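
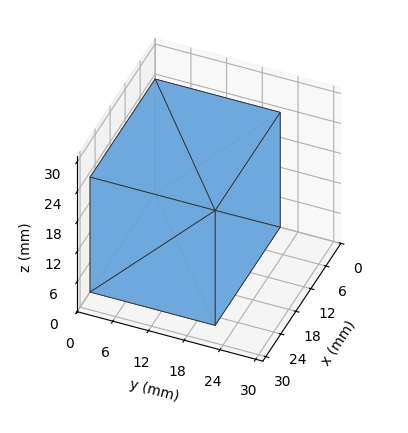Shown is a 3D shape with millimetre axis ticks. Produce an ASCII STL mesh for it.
Reading the render: the shape is a rectangular box, roughly 26 × 21 mm footprint and 23 mm tall (dimensions read to the nearest mm from the axis ticks). For the STL, each face is triangulated and given an outward normal.

solid part
  facet normal 0.0000 0.0000 -1.0000
    outer loop
      vertex 26.00 21.00 0.00
      vertex 26.00 0.00 0.00
      vertex 0.00 0.00 0.00
    endloop
  endfacet
  facet normal 0.0000 0.0000 -1.0000
    outer loop
      vertex 0.00 21.00 0.00
      vertex 26.00 21.00 0.00
      vertex 0.00 0.00 0.00
    endloop
  endfacet
  facet normal 0.0000 0.0000 1.0000
    outer loop
      vertex 0.00 0.00 23.00
      vertex 26.00 0.00 23.00
      vertex 26.00 21.00 23.00
    endloop
  endfacet
  facet normal 0.0000 0.0000 1.0000
    outer loop
      vertex 0.00 0.00 23.00
      vertex 26.00 21.00 23.00
      vertex 0.00 21.00 23.00
    endloop
  endfacet
  facet normal 0.0000 -1.0000 0.0000
    outer loop
      vertex 0.00 0.00 0.00
      vertex 26.00 0.00 0.00
      vertex 26.00 0.00 23.00
    endloop
  endfacet
  facet normal 0.0000 -1.0000 0.0000
    outer loop
      vertex 0.00 0.00 0.00
      vertex 26.00 0.00 23.00
      vertex 0.00 0.00 23.00
    endloop
  endfacet
  facet normal 0.0000 1.0000 0.0000
    outer loop
      vertex 26.00 21.00 23.00
      vertex 26.00 21.00 0.00
      vertex 0.00 21.00 0.00
    endloop
  endfacet
  facet normal 0.0000 1.0000 0.0000
    outer loop
      vertex 0.00 21.00 23.00
      vertex 26.00 21.00 23.00
      vertex 0.00 21.00 0.00
    endloop
  endfacet
  facet normal -1.0000 0.0000 0.0000
    outer loop
      vertex 0.00 21.00 23.00
      vertex 0.00 21.00 0.00
      vertex 0.00 0.00 0.00
    endloop
  endfacet
  facet normal -1.0000 0.0000 0.0000
    outer loop
      vertex 0.00 0.00 23.00
      vertex 0.00 21.00 23.00
      vertex 0.00 0.00 0.00
    endloop
  endfacet
  facet normal 1.0000 0.0000 0.0000
    outer loop
      vertex 26.00 0.00 0.00
      vertex 26.00 21.00 0.00
      vertex 26.00 21.00 23.00
    endloop
  endfacet
  facet normal 1.0000 0.0000 0.0000
    outer loop
      vertex 26.00 0.00 0.00
      vertex 26.00 21.00 23.00
      vertex 26.00 0.00 23.00
    endloop
  endfacet
endsolid part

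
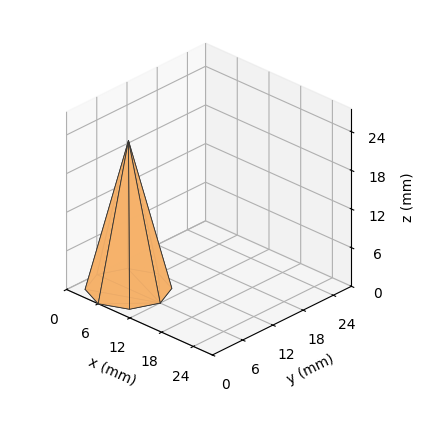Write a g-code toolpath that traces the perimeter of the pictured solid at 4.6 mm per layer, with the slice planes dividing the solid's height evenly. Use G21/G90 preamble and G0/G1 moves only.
Reading the render: the shape is a regular 8-sided pyramid, base circumscribed radius ≈ 6 mm, apex at z ≈ 23 mm (dimensions read to the nearest mm from the axis ticks). For the g-code, the solid's height is divided into equal slices at the stated Δz and each level perimeter traced with G1 moves after a G0 lift.

; perimeter-only toolpath
G21 ; units = mm
G90 ; absolute positioning
G28 ; home
; layer 1
G0 Z4.6
G0 X10.8 Y6.0
G1 X9.4 Y9.4
G1 X6.0 Y10.8
G1 X2.6 Y9.4
G1 X1.2 Y6.0
G1 X2.6 Y2.6
G1 X6.0 Y1.2
G1 X9.4 Y2.6
G1 X10.8 Y6.0
; layer 2
G0 Z9.2
G0 X9.6 Y6.0
G1 X8.5 Y8.5
G1 X6.0 Y9.6
G1 X3.5 Y8.5
G1 X2.4 Y6.0
G1 X3.5 Y3.5
G1 X6.0 Y2.4
G1 X8.5 Y3.5
G1 X9.6 Y6.0
; layer 3
G0 Z13.8
G0 X8.4 Y6.0
G1 X7.7 Y7.7
G1 X6.0 Y8.4
G1 X4.3 Y7.7
G1 X3.6 Y6.0
G1 X4.3 Y4.3
G1 X6.0 Y3.6
G1 X7.7 Y4.3
G1 X8.4 Y6.0
; layer 4
G0 Z18.4
G0 X7.2 Y6.0
G1 X6.8 Y6.8
G1 X6.0 Y7.2
G1 X5.2 Y6.8
G1 X4.8 Y6.0
G1 X5.2 Y5.2
G1 X6.0 Y4.8
G1 X6.8 Y5.2
G1 X7.2 Y6.0
M2 ; end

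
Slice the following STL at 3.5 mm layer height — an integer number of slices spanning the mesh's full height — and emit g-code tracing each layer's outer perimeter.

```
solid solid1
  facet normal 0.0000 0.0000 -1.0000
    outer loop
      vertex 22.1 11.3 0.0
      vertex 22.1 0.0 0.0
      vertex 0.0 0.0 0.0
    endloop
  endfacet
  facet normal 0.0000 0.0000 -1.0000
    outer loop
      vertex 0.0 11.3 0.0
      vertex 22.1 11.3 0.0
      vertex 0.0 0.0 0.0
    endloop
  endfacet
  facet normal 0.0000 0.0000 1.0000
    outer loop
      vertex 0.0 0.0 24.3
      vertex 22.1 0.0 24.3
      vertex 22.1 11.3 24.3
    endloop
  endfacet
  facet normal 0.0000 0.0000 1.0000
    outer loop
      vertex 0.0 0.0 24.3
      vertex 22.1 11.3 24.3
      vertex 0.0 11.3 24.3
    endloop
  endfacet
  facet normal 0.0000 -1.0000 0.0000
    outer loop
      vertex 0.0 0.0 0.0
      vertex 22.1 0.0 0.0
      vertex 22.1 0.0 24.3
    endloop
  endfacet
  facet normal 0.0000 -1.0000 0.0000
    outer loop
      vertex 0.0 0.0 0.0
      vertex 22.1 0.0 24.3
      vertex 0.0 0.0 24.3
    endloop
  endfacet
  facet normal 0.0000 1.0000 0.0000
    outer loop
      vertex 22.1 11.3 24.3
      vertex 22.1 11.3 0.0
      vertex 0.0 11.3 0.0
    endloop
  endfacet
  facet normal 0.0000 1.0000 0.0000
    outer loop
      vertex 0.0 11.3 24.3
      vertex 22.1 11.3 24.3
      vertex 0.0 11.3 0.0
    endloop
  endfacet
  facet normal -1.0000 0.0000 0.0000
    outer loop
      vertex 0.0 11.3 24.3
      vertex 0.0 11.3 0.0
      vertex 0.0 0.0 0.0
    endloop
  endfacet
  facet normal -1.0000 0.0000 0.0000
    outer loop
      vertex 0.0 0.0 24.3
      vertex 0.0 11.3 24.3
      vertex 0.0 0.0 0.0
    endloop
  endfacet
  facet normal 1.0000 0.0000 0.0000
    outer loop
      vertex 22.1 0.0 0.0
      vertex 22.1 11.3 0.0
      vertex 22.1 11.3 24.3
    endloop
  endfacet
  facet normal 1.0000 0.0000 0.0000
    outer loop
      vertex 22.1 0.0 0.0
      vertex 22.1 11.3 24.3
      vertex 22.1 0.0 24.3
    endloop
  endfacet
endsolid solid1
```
; perimeter-only toolpath
G21 ; units = mm
G90 ; absolute positioning
G28 ; home
; layer 1
G0 Z3.5
G0 X0.0 Y0.0
G1 X22.1 Y0.0
G1 X22.1 Y11.3
G1 X0.0 Y11.3
G1 X0.0 Y0.0
; layer 2
G0 Z6.9
G0 X0.0 Y0.0
G1 X22.1 Y0.0
G1 X22.1 Y11.3
G1 X0.0 Y11.3
G1 X0.0 Y0.0
; layer 3
G0 Z10.4
G0 X0.0 Y0.0
G1 X22.1 Y0.0
G1 X22.1 Y11.3
G1 X0.0 Y11.3
G1 X0.0 Y0.0
; layer 4
G0 Z13.9
G0 X0.0 Y0.0
G1 X22.1 Y0.0
G1 X22.1 Y11.3
G1 X0.0 Y11.3
G1 X0.0 Y0.0
; layer 5
G0 Z17.4
G0 X0.0 Y0.0
G1 X22.1 Y0.0
G1 X22.1 Y11.3
G1 X0.0 Y11.3
G1 X0.0 Y0.0
; layer 6
G0 Z20.8
G0 X0.0 Y0.0
G1 X22.1 Y0.0
G1 X22.1 Y11.3
G1 X0.0 Y11.3
G1 X0.0 Y0.0
; layer 7
G0 Z24.3
G0 X0.0 Y0.0
G1 X22.1 Y0.0
G1 X22.1 Y11.3
G1 X0.0 Y11.3
G1 X0.0 Y0.0
M2 ; end

The solid is a rectangular box, roughly 22.1 × 11.3 mm footprint and 24.3 mm tall. Slicing at Δz = 3.5 mm — 7 equal slices spanning the solid's height, so layer i sits at z = i·h/7 — gives 7 non-empty perimeters. Each is a 4-segment closed polygon; G0 lifts to the layer z and rapids to the start vertex, then G1 traces the edges.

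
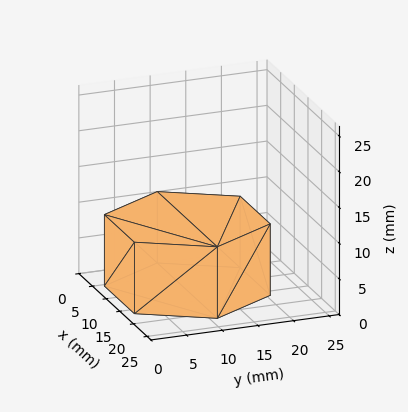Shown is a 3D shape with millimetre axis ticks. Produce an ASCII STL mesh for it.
Reading the render: the shape is a regular 6-sided prism (a cylinder approximated with 6 flat sides), circumscribed radius ≈ 11 mm, height ≈ 10 mm (dimensions read to the nearest mm from the axis ticks). For the STL, each face is triangulated and given an outward normal.

solid part
  facet normal 0.0000 0.0000 -1.0000
    outer loop
      vertex 5.500 20.526 0.000
      vertex 16.500 20.526 0.000
      vertex 22.000 11.000 0.000
    endloop
  endfacet
  facet normal 0.0000 0.0000 -1.0000
    outer loop
      vertex 0.000 11.000 0.000
      vertex 5.500 20.526 0.000
      vertex 22.000 11.000 0.000
    endloop
  endfacet
  facet normal 0.0000 0.0000 -1.0000
    outer loop
      vertex 5.500 1.474 0.000
      vertex 0.000 11.000 0.000
      vertex 22.000 11.000 0.000
    endloop
  endfacet
  facet normal 0.0000 0.0000 -1.0000
    outer loop
      vertex 16.500 1.474 0.000
      vertex 5.500 1.474 0.000
      vertex 22.000 11.000 0.000
    endloop
  endfacet
  facet normal 0.0000 0.0000 1.0000
    outer loop
      vertex 22.000 11.000 10.000
      vertex 16.500 20.526 10.000
      vertex 5.500 20.526 10.000
    endloop
  endfacet
  facet normal 0.0000 0.0000 1.0000
    outer loop
      vertex 22.000 11.000 10.000
      vertex 5.500 20.526 10.000
      vertex 0.000 11.000 10.000
    endloop
  endfacet
  facet normal 0.0000 0.0000 1.0000
    outer loop
      vertex 22.000 11.000 10.000
      vertex 0.000 11.000 10.000
      vertex 5.500 1.474 10.000
    endloop
  endfacet
  facet normal 0.0000 0.0000 1.0000
    outer loop
      vertex 22.000 11.000 10.000
      vertex 5.500 1.474 10.000
      vertex 16.500 1.474 10.000
    endloop
  endfacet
  facet normal 0.8660 0.5000 0.0000
    outer loop
      vertex 22.000 11.000 0.000
      vertex 16.500 20.526 0.000
      vertex 16.500 20.526 10.000
    endloop
  endfacet
  facet normal 0.8660 0.5000 0.0000
    outer loop
      vertex 22.000 11.000 0.000
      vertex 16.500 20.526 10.000
      vertex 22.000 11.000 10.000
    endloop
  endfacet
  facet normal 0.0000 1.0000 0.0000
    outer loop
      vertex 16.500 20.526 0.000
      vertex 5.500 20.526 0.000
      vertex 5.500 20.526 10.000
    endloop
  endfacet
  facet normal 0.0000 1.0000 0.0000
    outer loop
      vertex 16.500 20.526 0.000
      vertex 5.500 20.526 10.000
      vertex 16.500 20.526 10.000
    endloop
  endfacet
  facet normal -0.8660 0.5000 0.0000
    outer loop
      vertex 5.500 20.526 0.000
      vertex 0.000 11.000 0.000
      vertex 0.000 11.000 10.000
    endloop
  endfacet
  facet normal -0.8660 0.5000 0.0000
    outer loop
      vertex 5.500 20.526 0.000
      vertex 0.000 11.000 10.000
      vertex 5.500 20.526 10.000
    endloop
  endfacet
  facet normal -0.8660 -0.5000 0.0000
    outer loop
      vertex 0.000 11.000 0.000
      vertex 5.500 1.474 0.000
      vertex 5.500 1.474 10.000
    endloop
  endfacet
  facet normal -0.8660 -0.5000 0.0000
    outer loop
      vertex 0.000 11.000 0.000
      vertex 5.500 1.474 10.000
      vertex 0.000 11.000 10.000
    endloop
  endfacet
  facet normal 0.0000 -1.0000 0.0000
    outer loop
      vertex 5.500 1.474 0.000
      vertex 16.500 1.474 0.000
      vertex 16.500 1.474 10.000
    endloop
  endfacet
  facet normal 0.0000 -1.0000 0.0000
    outer loop
      vertex 5.500 1.474 0.000
      vertex 16.500 1.474 10.000
      vertex 5.500 1.474 10.000
    endloop
  endfacet
  facet normal 0.8660 -0.5000 0.0000
    outer loop
      vertex 16.500 1.474 0.000
      vertex 22.000 11.000 0.000
      vertex 22.000 11.000 10.000
    endloop
  endfacet
  facet normal 0.8660 -0.5000 0.0000
    outer loop
      vertex 16.500 1.474 0.000
      vertex 22.000 11.000 10.000
      vertex 16.500 1.474 10.000
    endloop
  endfacet
endsolid part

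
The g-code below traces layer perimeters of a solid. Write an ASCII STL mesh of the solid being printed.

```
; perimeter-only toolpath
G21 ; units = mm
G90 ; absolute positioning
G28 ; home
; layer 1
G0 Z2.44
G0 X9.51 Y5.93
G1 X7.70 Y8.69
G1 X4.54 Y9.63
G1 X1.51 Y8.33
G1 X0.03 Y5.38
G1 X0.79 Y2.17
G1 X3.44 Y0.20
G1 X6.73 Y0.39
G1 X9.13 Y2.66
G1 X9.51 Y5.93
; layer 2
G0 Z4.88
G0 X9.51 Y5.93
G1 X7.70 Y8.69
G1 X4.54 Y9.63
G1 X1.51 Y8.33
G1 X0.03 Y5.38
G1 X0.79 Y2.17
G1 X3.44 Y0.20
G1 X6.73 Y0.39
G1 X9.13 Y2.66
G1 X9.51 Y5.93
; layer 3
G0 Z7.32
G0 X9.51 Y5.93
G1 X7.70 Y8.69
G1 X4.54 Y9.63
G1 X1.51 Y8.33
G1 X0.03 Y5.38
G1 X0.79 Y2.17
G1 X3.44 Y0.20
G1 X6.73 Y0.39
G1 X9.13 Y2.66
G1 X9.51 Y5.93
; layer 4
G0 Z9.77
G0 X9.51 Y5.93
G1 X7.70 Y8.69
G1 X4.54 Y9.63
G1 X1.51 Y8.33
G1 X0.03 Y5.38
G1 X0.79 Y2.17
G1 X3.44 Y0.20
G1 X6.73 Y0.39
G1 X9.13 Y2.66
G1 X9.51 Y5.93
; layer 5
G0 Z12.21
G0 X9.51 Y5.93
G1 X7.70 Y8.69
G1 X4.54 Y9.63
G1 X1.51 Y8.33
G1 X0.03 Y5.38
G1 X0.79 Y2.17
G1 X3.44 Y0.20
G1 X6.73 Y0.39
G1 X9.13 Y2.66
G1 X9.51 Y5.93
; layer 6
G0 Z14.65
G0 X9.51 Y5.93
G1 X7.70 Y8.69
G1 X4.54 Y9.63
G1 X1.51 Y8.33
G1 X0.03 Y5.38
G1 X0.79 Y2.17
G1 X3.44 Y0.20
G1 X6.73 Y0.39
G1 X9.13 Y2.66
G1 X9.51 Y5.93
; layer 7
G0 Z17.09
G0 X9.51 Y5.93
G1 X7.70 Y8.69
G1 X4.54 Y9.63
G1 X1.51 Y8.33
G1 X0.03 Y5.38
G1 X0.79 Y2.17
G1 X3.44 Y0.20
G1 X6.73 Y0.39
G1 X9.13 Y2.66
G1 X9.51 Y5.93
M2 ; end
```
solid part
  facet normal 0.0000 0.0000 -1.0000
    outer loop
      vertex 4.54 9.63 0.00
      vertex 7.70 8.69 0.00
      vertex 9.51 5.93 0.00
    endloop
  endfacet
  facet normal 0.0000 0.0000 -1.0000
    outer loop
      vertex 1.51 8.33 0.00
      vertex 4.54 9.63 0.00
      vertex 9.51 5.93 0.00
    endloop
  endfacet
  facet normal 0.0000 0.0000 -1.0000
    outer loop
      vertex 0.03 5.38 0.00
      vertex 1.51 8.33 0.00
      vertex 9.51 5.93 0.00
    endloop
  endfacet
  facet normal 0.0000 0.0000 -1.0000
    outer loop
      vertex 0.79 2.17 0.00
      vertex 0.03 5.38 0.00
      vertex 9.51 5.93 0.00
    endloop
  endfacet
  facet normal 0.0000 0.0000 -1.0000
    outer loop
      vertex 3.44 0.20 0.00
      vertex 0.79 2.17 0.00
      vertex 9.51 5.93 0.00
    endloop
  endfacet
  facet normal 0.0000 0.0000 -1.0000
    outer loop
      vertex 6.73 0.39 0.00
      vertex 3.44 0.20 0.00
      vertex 9.51 5.93 0.00
    endloop
  endfacet
  facet normal 0.0000 0.0000 -1.0000
    outer loop
      vertex 9.13 2.66 0.00
      vertex 6.73 0.39 0.00
      vertex 9.51 5.93 0.00
    endloop
  endfacet
  facet normal 0.0000 0.0000 1.0000
    outer loop
      vertex 9.51 5.93 17.09
      vertex 7.70 8.69 17.09
      vertex 4.54 9.63 17.09
    endloop
  endfacet
  facet normal 0.0000 0.0000 1.0000
    outer loop
      vertex 9.51 5.93 17.09
      vertex 4.54 9.63 17.09
      vertex 1.51 8.33 17.09
    endloop
  endfacet
  facet normal 0.0000 0.0000 1.0000
    outer loop
      vertex 9.51 5.93 17.09
      vertex 1.51 8.33 17.09
      vertex 0.03 5.38 17.09
    endloop
  endfacet
  facet normal 0.0000 0.0000 1.0000
    outer loop
      vertex 9.51 5.93 17.09
      vertex 0.03 5.38 17.09
      vertex 0.79 2.17 17.09
    endloop
  endfacet
  facet normal 0.0000 0.0000 1.0000
    outer loop
      vertex 9.51 5.93 17.09
      vertex 0.79 2.17 17.09
      vertex 3.44 0.20 17.09
    endloop
  endfacet
  facet normal 0.0000 0.0000 1.0000
    outer loop
      vertex 9.51 5.93 17.09
      vertex 3.44 0.20 17.09
      vertex 6.73 0.39 17.09
    endloop
  endfacet
  facet normal 0.0000 0.0000 1.0000
    outer loop
      vertex 9.51 5.93 17.09
      vertex 6.73 0.39 17.09
      vertex 9.13 2.66 17.09
    endloop
  endfacet
  facet normal 0.8362 0.5484 0.0000
    outer loop
      vertex 9.51 5.93 0.00
      vertex 7.70 8.69 0.00
      vertex 7.70 8.69 17.09
    endloop
  endfacet
  facet normal 0.8362 0.5484 0.0000
    outer loop
      vertex 9.51 5.93 0.00
      vertex 7.70 8.69 17.09
      vertex 9.51 5.93 17.09
    endloop
  endfacet
  facet normal 0.2851 0.9585 0.0000
    outer loop
      vertex 7.70 8.69 0.00
      vertex 4.54 9.63 0.00
      vertex 4.54 9.63 17.09
    endloop
  endfacet
  facet normal 0.2851 0.9585 0.0000
    outer loop
      vertex 7.70 8.69 0.00
      vertex 4.54 9.63 17.09
      vertex 7.70 8.69 17.09
    endloop
  endfacet
  facet normal -0.3943 0.9190 0.0000
    outer loop
      vertex 4.54 9.63 0.00
      vertex 1.51 8.33 0.00
      vertex 1.51 8.33 17.09
    endloop
  endfacet
  facet normal -0.3943 0.9190 0.0000
    outer loop
      vertex 4.54 9.63 0.00
      vertex 1.51 8.33 17.09
      vertex 4.54 9.63 17.09
    endloop
  endfacet
  facet normal -0.8938 0.4484 0.0000
    outer loop
      vertex 1.51 8.33 0.00
      vertex 0.03 5.38 0.00
      vertex 0.03 5.38 17.09
    endloop
  endfacet
  facet normal -0.8938 0.4484 0.0000
    outer loop
      vertex 1.51 8.33 0.00
      vertex 0.03 5.38 17.09
      vertex 1.51 8.33 17.09
    endloop
  endfacet
  facet normal -0.9731 -0.2304 0.0000
    outer loop
      vertex 0.03 5.38 0.00
      vertex 0.79 2.17 0.00
      vertex 0.79 2.17 17.09
    endloop
  endfacet
  facet normal -0.9731 -0.2304 0.0000
    outer loop
      vertex 0.03 5.38 0.00
      vertex 0.79 2.17 17.09
      vertex 0.03 5.38 17.09
    endloop
  endfacet
  facet normal -0.5966 -0.8025 0.0000
    outer loop
      vertex 0.79 2.17 0.00
      vertex 3.44 0.20 0.00
      vertex 3.44 0.20 17.09
    endloop
  endfacet
  facet normal -0.5966 -0.8025 0.0000
    outer loop
      vertex 0.79 2.17 0.00
      vertex 3.44 0.20 17.09
      vertex 0.79 2.17 17.09
    endloop
  endfacet
  facet normal 0.0577 -0.9983 0.0000
    outer loop
      vertex 3.44 0.20 0.00
      vertex 6.73 0.39 0.00
      vertex 6.73 0.39 17.09
    endloop
  endfacet
  facet normal 0.0577 -0.9983 0.0000
    outer loop
      vertex 3.44 0.20 0.00
      vertex 6.73 0.39 17.09
      vertex 3.44 0.20 17.09
    endloop
  endfacet
  facet normal 0.6872 -0.7265 0.0000
    outer loop
      vertex 6.73 0.39 0.00
      vertex 9.13 2.66 0.00
      vertex 9.13 2.66 17.09
    endloop
  endfacet
  facet normal 0.6872 -0.7265 0.0000
    outer loop
      vertex 6.73 0.39 0.00
      vertex 9.13 2.66 17.09
      vertex 6.73 0.39 17.09
    endloop
  endfacet
  facet normal 0.9933 -0.1154 0.0000
    outer loop
      vertex 9.13 2.66 0.00
      vertex 9.51 5.93 0.00
      vertex 9.51 5.93 17.09
    endloop
  endfacet
  facet normal 0.9933 -0.1154 0.0000
    outer loop
      vertex 9.13 2.66 0.00
      vertex 9.51 5.93 17.09
      vertex 9.13 2.66 17.09
    endloop
  endfacet
endsolid part

The G0 Z moves step by Δz≈2.44 mm. Every layer's G1 loop is the same polygon, so the solid is a straight extrusion of it from z=0 to z≈17.1. Closing with flat bottom and top caps and triangulating gives 32 facets — a regular 9-sided prism (a cylinder approximated with 9 flat sides), circumscribed radius ≈ 4.82 mm, height ≈ 17.1 mm.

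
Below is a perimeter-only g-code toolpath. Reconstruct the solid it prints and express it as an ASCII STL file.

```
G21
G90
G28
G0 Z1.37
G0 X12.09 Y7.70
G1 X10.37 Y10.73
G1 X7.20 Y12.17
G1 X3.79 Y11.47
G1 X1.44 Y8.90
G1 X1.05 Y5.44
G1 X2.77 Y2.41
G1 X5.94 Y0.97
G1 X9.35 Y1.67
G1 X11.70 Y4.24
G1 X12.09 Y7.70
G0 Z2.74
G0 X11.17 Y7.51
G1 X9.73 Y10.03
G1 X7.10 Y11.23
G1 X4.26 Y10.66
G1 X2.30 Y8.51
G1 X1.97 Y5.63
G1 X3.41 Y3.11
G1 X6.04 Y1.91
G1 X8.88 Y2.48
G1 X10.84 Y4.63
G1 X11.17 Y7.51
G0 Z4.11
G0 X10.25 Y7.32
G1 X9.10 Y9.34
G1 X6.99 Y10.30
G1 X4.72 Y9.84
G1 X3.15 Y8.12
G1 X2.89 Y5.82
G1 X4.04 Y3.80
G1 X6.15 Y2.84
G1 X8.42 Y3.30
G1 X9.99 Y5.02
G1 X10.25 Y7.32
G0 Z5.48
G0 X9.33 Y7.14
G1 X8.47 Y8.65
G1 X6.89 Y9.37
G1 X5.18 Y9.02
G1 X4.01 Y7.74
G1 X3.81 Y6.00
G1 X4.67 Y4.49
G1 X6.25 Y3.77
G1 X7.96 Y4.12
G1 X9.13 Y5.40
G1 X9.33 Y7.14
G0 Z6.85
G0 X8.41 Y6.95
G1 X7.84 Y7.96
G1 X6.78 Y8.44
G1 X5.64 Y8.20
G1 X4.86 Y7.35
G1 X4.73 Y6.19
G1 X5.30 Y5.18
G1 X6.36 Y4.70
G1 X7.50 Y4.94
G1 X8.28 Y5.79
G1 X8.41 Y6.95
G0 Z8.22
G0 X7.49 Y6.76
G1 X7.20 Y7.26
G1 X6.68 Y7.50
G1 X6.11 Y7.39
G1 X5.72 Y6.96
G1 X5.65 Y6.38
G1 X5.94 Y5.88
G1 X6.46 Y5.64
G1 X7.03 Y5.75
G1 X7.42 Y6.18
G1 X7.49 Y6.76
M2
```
solid part
  facet normal 0.0000 0.0000 -1.0000
    outer loop
      vertex 7.31 13.10 0.00
      vertex 11.00 11.42 0.00
      vertex 13.01 7.89 0.00
    endloop
  endfacet
  facet normal 0.0000 0.0000 -1.0000
    outer loop
      vertex 3.33 12.29 0.00
      vertex 7.31 13.10 0.00
      vertex 13.01 7.89 0.00
    endloop
  endfacet
  facet normal 0.0000 0.0000 -1.0000
    outer loop
      vertex 0.59 9.29 0.00
      vertex 3.33 12.29 0.00
      vertex 13.01 7.89 0.00
    endloop
  endfacet
  facet normal 0.0000 0.0000 -1.0000
    outer loop
      vertex 0.13 5.25 0.00
      vertex 0.59 9.29 0.00
      vertex 13.01 7.89 0.00
    endloop
  endfacet
  facet normal 0.0000 0.0000 -1.0000
    outer loop
      vertex 2.14 1.72 0.00
      vertex 0.13 5.25 0.00
      vertex 13.01 7.89 0.00
    endloop
  endfacet
  facet normal 0.0000 0.0000 -1.0000
    outer loop
      vertex 5.83 0.04 0.00
      vertex 2.14 1.72 0.00
      vertex 13.01 7.89 0.00
    endloop
  endfacet
  facet normal 0.0000 0.0000 -1.0000
    outer loop
      vertex 9.81 0.85 0.00
      vertex 5.83 0.04 0.00
      vertex 13.01 7.89 0.00
    endloop
  endfacet
  facet normal 0.0000 0.0000 -1.0000
    outer loop
      vertex 12.55 3.85 0.00
      vertex 9.81 0.85 0.00
      vertex 13.01 7.89 0.00
    endloop
  endfacet
  facet normal 0.7281 0.4146 0.5460
    outer loop
      vertex 13.01 7.89 0.00
      vertex 11.00 11.42 0.00
      vertex 6.57 6.57 9.59
    endloop
  endfacet
  facet normal 0.3472 0.7625 0.5460
    outer loop
      vertex 11.00 11.42 0.00
      vertex 7.31 13.10 0.00
      vertex 6.57 6.57 9.59
    endloop
  endfacet
  facet normal -0.1671 0.8209 0.5461
    outer loop
      vertex 7.31 13.10 0.00
      vertex 3.33 12.29 0.00
      vertex 6.57 6.57 9.59
    endloop
  endfacet
  facet normal -0.6186 0.5650 0.5460
    outer loop
      vertex 3.33 12.29 0.00
      vertex 0.59 9.29 0.00
      vertex 6.57 6.57 9.59
    endloop
  endfacet
  facet normal -0.8324 0.0948 0.5460
    outer loop
      vertex 0.59 9.29 0.00
      vertex 0.13 5.25 0.00
      vertex 6.57 6.57 9.59
    endloop
  endfacet
  facet normal -0.7281 -0.4146 0.5460
    outer loop
      vertex 0.13 5.25 0.00
      vertex 2.14 1.72 0.00
      vertex 6.57 6.57 9.59
    endloop
  endfacet
  facet normal -0.3472 -0.7625 0.5460
    outer loop
      vertex 2.14 1.72 0.00
      vertex 5.83 0.04 0.00
      vertex 6.57 6.57 9.59
    endloop
  endfacet
  facet normal 0.1671 -0.8209 0.5461
    outer loop
      vertex 5.83 0.04 0.00
      vertex 9.81 0.85 0.00
      vertex 6.57 6.57 9.59
    endloop
  endfacet
  facet normal 0.6186 -0.5650 0.5460
    outer loop
      vertex 9.81 0.85 0.00
      vertex 12.55 3.85 0.00
      vertex 6.57 6.57 9.59
    endloop
  endfacet
  facet normal 0.8324 -0.0948 0.5460
    outer loop
      vertex 12.55 3.85 0.00
      vertex 13.01 7.89 0.00
      vertex 6.57 6.57 9.59
    endloop
  endfacet
endsolid part

The G0 Z moves step by Δz≈1.37 mm. The G1 loops shrink linearly with z, so the solid tapers from its base footprint up to z≈9.59. Closing with a flat bottom cap and the tapered top and triangulating gives 18 facets — a regular 10-sided pyramid, base circumscribed radius ≈ 6.57 mm, apex at z ≈ 9.59 mm.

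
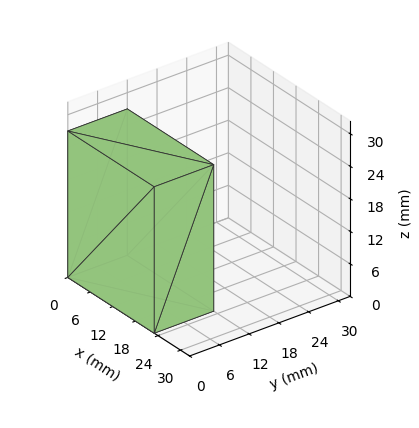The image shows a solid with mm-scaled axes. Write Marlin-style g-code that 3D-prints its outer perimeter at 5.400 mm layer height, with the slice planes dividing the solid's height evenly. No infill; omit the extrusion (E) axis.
Reading the render: the shape is a rectangular box, roughly 23 × 12 mm footprint and 27 mm tall (dimensions read to the nearest mm from the axis ticks). For the g-code, the solid's height is divided into equal slices at the stated Δz and each level perimeter traced with G1 moves after a G0 lift.

; perimeter-only toolpath
G21 ; units = mm
G90 ; absolute positioning
G28 ; home
; layer 1
G0 Z5.400
G0 X0.000 Y0.000
G1 X23.000 Y0.000
G1 X23.000 Y12.000
G1 X0.000 Y12.000
G1 X0.000 Y0.000
; layer 2
G0 Z10.800
G0 X0.000 Y0.000
G1 X23.000 Y0.000
G1 X23.000 Y12.000
G1 X0.000 Y12.000
G1 X0.000 Y0.000
; layer 3
G0 Z16.200
G0 X0.000 Y0.000
G1 X23.000 Y0.000
G1 X23.000 Y12.000
G1 X0.000 Y12.000
G1 X0.000 Y0.000
; layer 4
G0 Z21.600
G0 X0.000 Y0.000
G1 X23.000 Y0.000
G1 X23.000 Y12.000
G1 X0.000 Y12.000
G1 X0.000 Y0.000
; layer 5
G0 Z27.000
G0 X0.000 Y0.000
G1 X23.000 Y0.000
G1 X23.000 Y12.000
G1 X0.000 Y12.000
G1 X0.000 Y0.000
M2 ; end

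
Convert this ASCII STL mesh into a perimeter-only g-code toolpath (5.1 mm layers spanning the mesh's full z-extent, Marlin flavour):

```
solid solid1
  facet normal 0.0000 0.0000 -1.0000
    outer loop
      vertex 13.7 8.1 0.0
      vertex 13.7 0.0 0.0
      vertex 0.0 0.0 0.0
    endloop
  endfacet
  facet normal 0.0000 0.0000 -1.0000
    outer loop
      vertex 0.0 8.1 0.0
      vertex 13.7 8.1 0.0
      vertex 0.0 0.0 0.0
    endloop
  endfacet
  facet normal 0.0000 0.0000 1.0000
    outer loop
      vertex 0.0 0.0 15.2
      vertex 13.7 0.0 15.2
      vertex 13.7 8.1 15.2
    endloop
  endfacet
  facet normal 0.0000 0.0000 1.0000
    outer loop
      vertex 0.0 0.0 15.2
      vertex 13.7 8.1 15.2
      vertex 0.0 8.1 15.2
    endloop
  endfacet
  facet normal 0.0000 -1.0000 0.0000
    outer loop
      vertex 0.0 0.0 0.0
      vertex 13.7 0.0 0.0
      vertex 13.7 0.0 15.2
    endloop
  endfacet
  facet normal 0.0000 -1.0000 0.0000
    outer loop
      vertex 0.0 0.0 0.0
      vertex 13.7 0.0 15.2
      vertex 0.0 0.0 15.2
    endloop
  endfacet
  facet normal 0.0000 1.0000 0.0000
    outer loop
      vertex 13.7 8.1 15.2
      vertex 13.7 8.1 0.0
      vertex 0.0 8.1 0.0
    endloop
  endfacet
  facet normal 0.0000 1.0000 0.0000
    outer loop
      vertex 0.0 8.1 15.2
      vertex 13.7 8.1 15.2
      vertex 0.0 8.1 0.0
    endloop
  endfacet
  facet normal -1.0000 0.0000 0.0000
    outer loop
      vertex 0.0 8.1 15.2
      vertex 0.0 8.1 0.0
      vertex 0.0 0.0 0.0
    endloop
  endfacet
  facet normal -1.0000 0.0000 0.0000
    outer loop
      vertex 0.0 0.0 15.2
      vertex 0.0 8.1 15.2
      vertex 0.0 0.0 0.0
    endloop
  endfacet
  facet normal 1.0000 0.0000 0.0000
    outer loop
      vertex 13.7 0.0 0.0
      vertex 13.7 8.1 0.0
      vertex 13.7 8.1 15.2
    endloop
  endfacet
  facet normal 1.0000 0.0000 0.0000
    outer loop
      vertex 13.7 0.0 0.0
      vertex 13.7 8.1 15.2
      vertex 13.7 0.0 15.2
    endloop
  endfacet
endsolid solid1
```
; perimeter-only toolpath
G21 ; units = mm
G90 ; absolute positioning
G28 ; home
; layer 1
G0 Z5.1
G0 X0.0 Y0.0
G1 X13.7 Y0.0
G1 X13.7 Y8.1
G1 X0.0 Y8.1
G1 X0.0 Y0.0
; layer 2
G0 Z10.1
G0 X0.0 Y0.0
G1 X13.7 Y0.0
G1 X13.7 Y8.1
G1 X0.0 Y8.1
G1 X0.0 Y0.0
; layer 3
G0 Z15.2
G0 X0.0 Y0.0
G1 X13.7 Y0.0
G1 X13.7 Y8.1
G1 X0.0 Y8.1
G1 X0.0 Y0.0
M2 ; end

The solid is a rectangular box, roughly 13.7 × 8.1 mm footprint and 15.2 mm tall. Slicing at Δz = 5.1 mm — 3 equal slices spanning the solid's height, so layer i sits at z = i·h/3 — gives 3 non-empty perimeters. Each is a 4-segment closed polygon; G0 lifts to the layer z and rapids to the start vertex, then G1 traces the edges.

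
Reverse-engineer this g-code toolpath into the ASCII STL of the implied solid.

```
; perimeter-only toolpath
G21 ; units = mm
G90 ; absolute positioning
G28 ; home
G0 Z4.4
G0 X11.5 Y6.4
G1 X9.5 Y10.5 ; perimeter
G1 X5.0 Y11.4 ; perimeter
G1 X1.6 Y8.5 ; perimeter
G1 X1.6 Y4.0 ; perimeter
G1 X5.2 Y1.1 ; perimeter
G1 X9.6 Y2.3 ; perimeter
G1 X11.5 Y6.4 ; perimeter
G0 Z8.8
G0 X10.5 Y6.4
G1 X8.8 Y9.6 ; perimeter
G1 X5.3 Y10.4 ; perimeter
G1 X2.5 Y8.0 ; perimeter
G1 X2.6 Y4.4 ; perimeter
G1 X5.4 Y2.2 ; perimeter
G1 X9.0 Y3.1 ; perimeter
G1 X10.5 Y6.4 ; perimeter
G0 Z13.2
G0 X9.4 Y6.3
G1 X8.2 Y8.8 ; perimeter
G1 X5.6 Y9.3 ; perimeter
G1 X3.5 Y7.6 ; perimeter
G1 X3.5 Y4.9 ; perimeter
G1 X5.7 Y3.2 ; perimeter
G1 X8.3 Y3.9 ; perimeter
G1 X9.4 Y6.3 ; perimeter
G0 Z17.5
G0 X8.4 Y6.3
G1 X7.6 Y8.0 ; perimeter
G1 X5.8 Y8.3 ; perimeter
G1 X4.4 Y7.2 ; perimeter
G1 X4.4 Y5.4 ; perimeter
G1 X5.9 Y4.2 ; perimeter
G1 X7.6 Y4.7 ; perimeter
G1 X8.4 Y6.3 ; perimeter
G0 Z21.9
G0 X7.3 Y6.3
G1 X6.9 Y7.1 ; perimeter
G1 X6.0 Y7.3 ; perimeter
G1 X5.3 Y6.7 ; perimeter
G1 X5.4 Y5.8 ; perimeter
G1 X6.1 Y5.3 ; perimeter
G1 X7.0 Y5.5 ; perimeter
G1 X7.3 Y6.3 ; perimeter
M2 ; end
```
solid part
  facet normal 0.0000 0.0000 -1.0000
    outer loop
      vertex 4.8 12.4 0.0
      vertex 10.1 11.3 0.0
      vertex 12.6 6.4 0.0
    endloop
  endfacet
  facet normal 0.0000 0.0000 -1.0000
    outer loop
      vertex 0.6 8.9 0.0
      vertex 4.8 12.4 0.0
      vertex 12.6 6.4 0.0
    endloop
  endfacet
  facet normal 0.0000 0.0000 -1.0000
    outer loop
      vertex 0.7 3.5 0.0
      vertex 0.6 8.9 0.0
      vertex 12.6 6.4 0.0
    endloop
  endfacet
  facet normal 0.0000 0.0000 -1.0000
    outer loop
      vertex 5.0 0.1 0.0
      vertex 0.7 3.5 0.0
      vertex 12.6 6.4 0.0
    endloop
  endfacet
  facet normal 0.0000 0.0000 -1.0000
    outer loop
      vertex 10.3 1.5 0.0
      vertex 5.0 0.1 0.0
      vertex 12.6 6.4 0.0
    endloop
  endfacet
  facet normal 0.8708 0.4443 0.2103
    outer loop
      vertex 12.6 6.4 0.0
      vertex 10.1 11.3 0.0
      vertex 6.3 6.3 26.3
    endloop
  endfacet
  facet normal 0.1987 0.9572 0.2107
    outer loop
      vertex 10.1 11.3 0.0
      vertex 4.8 12.4 0.0
      vertex 6.3 6.3 26.3
    endloop
  endfacet
  facet normal -0.6259 0.7511 0.2099
    outer loop
      vertex 4.8 12.4 0.0
      vertex 0.6 8.9 0.0
      vertex 6.3 6.3 26.3
    endloop
  endfacet
  facet normal -0.9775 -0.0181 0.2101
    outer loop
      vertex 0.6 8.9 0.0
      vertex 0.7 3.5 0.0
      vertex 6.3 6.3 26.3
    endloop
  endfacet
  facet normal -0.6063 -0.7668 0.2107
    outer loop
      vertex 0.7 3.5 0.0
      vertex 5.0 0.1 0.0
      vertex 6.3 6.3 26.3
    endloop
  endfacet
  facet normal 0.2497 -0.9452 0.2105
    outer loop
      vertex 5.0 0.1 0.0
      vertex 10.3 1.5 0.0
      vertex 6.3 6.3 26.3
    endloop
  endfacet
  facet normal 0.8850 -0.4154 0.2104
    outer loop
      vertex 10.3 1.5 0.0
      vertex 12.6 6.4 0.0
      vertex 6.3 6.3 26.3
    endloop
  endfacet
endsolid part

The G0 Z moves step by Δz≈4.4 mm. The G1 loops shrink linearly with z, so the solid tapers from its base footprint up to z≈26.3. Closing with a flat bottom cap and the tapered top and triangulating gives 12 facets — a regular 7-sided pyramid, base circumscribed radius ≈ 6.3 mm, apex at z ≈ 26.3 mm.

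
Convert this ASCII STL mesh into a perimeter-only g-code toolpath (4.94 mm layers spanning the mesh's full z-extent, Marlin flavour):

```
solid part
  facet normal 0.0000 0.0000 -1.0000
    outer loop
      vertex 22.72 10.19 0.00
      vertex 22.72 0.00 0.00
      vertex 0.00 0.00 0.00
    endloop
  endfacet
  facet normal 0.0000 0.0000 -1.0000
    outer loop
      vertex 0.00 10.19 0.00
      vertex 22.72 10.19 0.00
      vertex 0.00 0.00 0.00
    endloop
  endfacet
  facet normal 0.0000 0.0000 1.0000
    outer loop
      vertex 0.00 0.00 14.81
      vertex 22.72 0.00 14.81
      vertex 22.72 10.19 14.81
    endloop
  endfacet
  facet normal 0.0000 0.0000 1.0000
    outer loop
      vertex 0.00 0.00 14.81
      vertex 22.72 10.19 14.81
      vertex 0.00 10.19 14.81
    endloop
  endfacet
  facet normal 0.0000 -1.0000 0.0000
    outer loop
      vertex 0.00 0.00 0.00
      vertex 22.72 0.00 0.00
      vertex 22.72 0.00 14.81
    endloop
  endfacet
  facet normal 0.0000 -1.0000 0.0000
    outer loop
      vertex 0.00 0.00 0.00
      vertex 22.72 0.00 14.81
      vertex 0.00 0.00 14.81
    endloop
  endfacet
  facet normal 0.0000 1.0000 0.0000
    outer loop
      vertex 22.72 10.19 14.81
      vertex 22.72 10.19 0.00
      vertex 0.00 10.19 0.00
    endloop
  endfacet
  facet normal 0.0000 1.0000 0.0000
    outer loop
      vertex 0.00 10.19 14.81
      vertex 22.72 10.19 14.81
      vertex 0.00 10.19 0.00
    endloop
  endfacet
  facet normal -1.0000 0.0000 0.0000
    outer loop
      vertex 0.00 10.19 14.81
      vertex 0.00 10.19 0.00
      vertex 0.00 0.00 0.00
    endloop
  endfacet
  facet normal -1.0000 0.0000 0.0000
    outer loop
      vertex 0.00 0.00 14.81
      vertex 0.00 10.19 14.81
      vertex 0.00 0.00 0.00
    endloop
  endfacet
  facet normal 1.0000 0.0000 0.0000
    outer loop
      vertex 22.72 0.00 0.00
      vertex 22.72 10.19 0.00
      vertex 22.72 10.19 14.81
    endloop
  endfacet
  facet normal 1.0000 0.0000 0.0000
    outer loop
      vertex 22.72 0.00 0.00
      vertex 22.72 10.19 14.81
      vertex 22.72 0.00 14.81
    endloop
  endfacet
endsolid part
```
; perimeter-only toolpath
G21 ; units = mm
G90 ; absolute positioning
G28 ; home
; layer 1
G0 Z4.94
G0 X0.00 Y0.00
G1 X22.72 Y0.00
G1 X22.72 Y10.19
G1 X0.00 Y10.19
G1 X0.00 Y0.00
; layer 2
G0 Z9.87
G0 X0.00 Y0.00
G1 X22.72 Y0.00
G1 X22.72 Y10.19
G1 X0.00 Y10.19
G1 X0.00 Y0.00
; layer 3
G0 Z14.81
G0 X0.00 Y0.00
G1 X22.72 Y0.00
G1 X22.72 Y10.19
G1 X0.00 Y10.19
G1 X0.00 Y0.00
M2 ; end

The solid is a rectangular box, roughly 22.7 × 10.2 mm footprint and 14.8 mm tall. Slicing at Δz = 4.94 mm — 3 equal slices spanning the solid's height, so layer i sits at z = i·h/3 — gives 3 non-empty perimeters. Each is a 4-segment closed polygon; G0 lifts to the layer z and rapids to the start vertex, then G1 traces the edges.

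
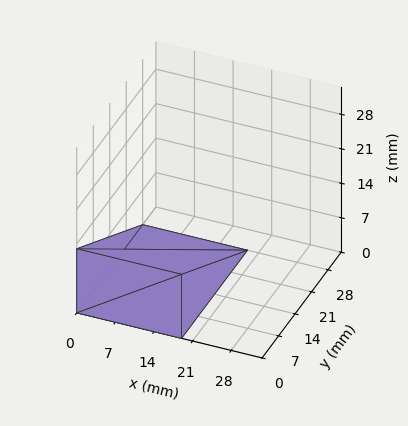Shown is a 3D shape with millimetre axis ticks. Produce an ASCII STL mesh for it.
Reading the render: the shape is a wedge (ramp): 19 × 28 mm base, rising to 13 mm along the y=0 edge and sloping linearly to z=0 at y=28 (dimensions read to the nearest mm from the axis ticks). For the STL, each face is triangulated and given an outward normal.

solid part
  facet normal 0.0000 0.0000 -1.0000
    outer loop
      vertex 19.00 28.00 0.00
      vertex 19.00 0.00 0.00
      vertex 0.00 0.00 0.00
    endloop
  endfacet
  facet normal 0.0000 0.0000 -1.0000
    outer loop
      vertex 0.00 28.00 0.00
      vertex 19.00 28.00 0.00
      vertex 0.00 0.00 0.00
    endloop
  endfacet
  facet normal 0.0000 -1.0000 0.0000
    outer loop
      vertex 0.00 0.00 0.00
      vertex 19.00 0.00 0.00
      vertex 19.00 0.00 13.00
    endloop
  endfacet
  facet normal 0.0000 -1.0000 0.0000
    outer loop
      vertex 0.00 0.00 0.00
      vertex 19.00 0.00 13.00
      vertex 0.00 0.00 13.00
    endloop
  endfacet
  facet normal 0.0000 0.4211 0.9070
    outer loop
      vertex 0.00 0.00 13.00
      vertex 19.00 0.00 13.00
      vertex 19.00 28.00 0.00
    endloop
  endfacet
  facet normal 0.0000 0.4211 0.9070
    outer loop
      vertex 0.00 0.00 13.00
      vertex 19.00 28.00 0.00
      vertex 0.00 28.00 0.00
    endloop
  endfacet
  facet normal -1.0000 0.0000 0.0000
    outer loop
      vertex 0.00 0.00 13.00
      vertex 0.00 28.00 0.00
      vertex 0.00 0.00 0.00
    endloop
  endfacet
  facet normal 1.0000 0.0000 0.0000
    outer loop
      vertex 19.00 0.00 0.00
      vertex 19.00 28.00 0.00
      vertex 19.00 0.00 13.00
    endloop
  endfacet
endsolid part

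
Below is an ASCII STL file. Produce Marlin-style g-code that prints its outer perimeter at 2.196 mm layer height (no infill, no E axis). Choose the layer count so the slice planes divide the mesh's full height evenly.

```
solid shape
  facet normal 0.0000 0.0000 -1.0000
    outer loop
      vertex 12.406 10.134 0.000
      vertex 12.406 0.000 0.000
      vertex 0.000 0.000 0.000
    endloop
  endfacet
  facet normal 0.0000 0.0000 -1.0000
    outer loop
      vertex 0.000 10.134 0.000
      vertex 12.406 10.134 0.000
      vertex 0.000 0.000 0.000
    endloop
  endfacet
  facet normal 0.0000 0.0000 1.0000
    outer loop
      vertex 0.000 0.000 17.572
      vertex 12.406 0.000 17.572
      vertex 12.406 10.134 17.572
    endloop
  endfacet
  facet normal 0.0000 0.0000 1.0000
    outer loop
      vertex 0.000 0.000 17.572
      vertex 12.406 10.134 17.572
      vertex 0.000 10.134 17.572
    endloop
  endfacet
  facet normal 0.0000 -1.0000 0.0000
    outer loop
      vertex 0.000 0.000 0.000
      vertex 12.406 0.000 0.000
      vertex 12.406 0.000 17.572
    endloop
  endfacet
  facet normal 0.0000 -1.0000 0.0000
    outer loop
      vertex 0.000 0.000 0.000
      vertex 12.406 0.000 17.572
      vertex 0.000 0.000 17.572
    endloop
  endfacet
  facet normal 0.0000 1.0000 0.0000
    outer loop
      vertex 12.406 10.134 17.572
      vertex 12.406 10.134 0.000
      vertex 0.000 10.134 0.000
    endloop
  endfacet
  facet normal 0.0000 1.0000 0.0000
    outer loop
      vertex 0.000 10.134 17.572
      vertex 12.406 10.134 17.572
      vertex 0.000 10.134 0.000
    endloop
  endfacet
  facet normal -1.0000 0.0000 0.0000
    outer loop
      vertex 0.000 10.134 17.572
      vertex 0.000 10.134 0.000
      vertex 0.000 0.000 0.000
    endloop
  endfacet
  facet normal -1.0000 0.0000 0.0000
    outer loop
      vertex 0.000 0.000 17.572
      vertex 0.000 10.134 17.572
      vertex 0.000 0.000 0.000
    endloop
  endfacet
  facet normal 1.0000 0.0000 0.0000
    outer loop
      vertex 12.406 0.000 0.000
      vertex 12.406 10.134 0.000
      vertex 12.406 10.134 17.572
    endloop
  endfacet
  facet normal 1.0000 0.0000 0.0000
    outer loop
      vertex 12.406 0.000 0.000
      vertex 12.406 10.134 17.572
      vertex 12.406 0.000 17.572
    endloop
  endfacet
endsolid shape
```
; perimeter-only toolpath
G21 ; units = mm
G90 ; absolute positioning
G28 ; home
; layer 1
G0 Z2.196
G0 X0.000 Y0.000
G1 X12.406 Y0.000
G1 X12.406 Y10.134
G1 X0.000 Y10.134
G1 X0.000 Y0.000
; layer 2
G0 Z4.393
G0 X0.000 Y0.000
G1 X12.406 Y0.000
G1 X12.406 Y10.134
G1 X0.000 Y10.134
G1 X0.000 Y0.000
; layer 3
G0 Z6.589
G0 X0.000 Y0.000
G1 X12.406 Y0.000
G1 X12.406 Y10.134
G1 X0.000 Y10.134
G1 X0.000 Y0.000
; layer 4
G0 Z8.786
G0 X0.000 Y0.000
G1 X12.406 Y0.000
G1 X12.406 Y10.134
G1 X0.000 Y10.134
G1 X0.000 Y0.000
; layer 5
G0 Z10.982
G0 X0.000 Y0.000
G1 X12.406 Y0.000
G1 X12.406 Y10.134
G1 X0.000 Y10.134
G1 X0.000 Y0.000
; layer 6
G0 Z13.179
G0 X0.000 Y0.000
G1 X12.406 Y0.000
G1 X12.406 Y10.134
G1 X0.000 Y10.134
G1 X0.000 Y0.000
; layer 7
G0 Z15.375
G0 X0.000 Y0.000
G1 X12.406 Y0.000
G1 X12.406 Y10.134
G1 X0.000 Y10.134
G1 X0.000 Y0.000
; layer 8
G0 Z17.572
G0 X0.000 Y0.000
G1 X12.406 Y0.000
G1 X12.406 Y10.134
G1 X0.000 Y10.134
G1 X0.000 Y0.000
M2 ; end

The solid is a rectangular box, roughly 12.4 × 10.1 mm footprint and 17.6 mm tall. Slicing at Δz = 2.196 mm — 8 equal slices spanning the solid's height, so layer i sits at z = i·h/8 — gives 8 non-empty perimeters. Each is a 4-segment closed polygon; G0 lifts to the layer z and rapids to the start vertex, then G1 traces the edges.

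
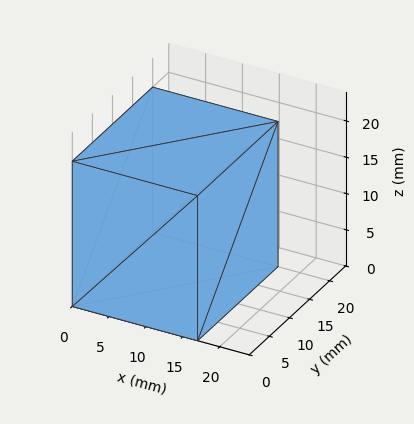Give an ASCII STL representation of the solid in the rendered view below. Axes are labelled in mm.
Reading the render: the shape is a rectangular box, roughly 17 × 20 mm footprint and 20 mm tall (dimensions read to the nearest mm from the axis ticks). For the STL, each face is triangulated and given an outward normal.

solid part
  facet normal 0.0000 0.0000 -1.0000
    outer loop
      vertex 17.000 20.000 0.000
      vertex 17.000 0.000 0.000
      vertex 0.000 0.000 0.000
    endloop
  endfacet
  facet normal 0.0000 0.0000 -1.0000
    outer loop
      vertex 0.000 20.000 0.000
      vertex 17.000 20.000 0.000
      vertex 0.000 0.000 0.000
    endloop
  endfacet
  facet normal 0.0000 0.0000 1.0000
    outer loop
      vertex 0.000 0.000 20.000
      vertex 17.000 0.000 20.000
      vertex 17.000 20.000 20.000
    endloop
  endfacet
  facet normal 0.0000 0.0000 1.0000
    outer loop
      vertex 0.000 0.000 20.000
      vertex 17.000 20.000 20.000
      vertex 0.000 20.000 20.000
    endloop
  endfacet
  facet normal 0.0000 -1.0000 0.0000
    outer loop
      vertex 0.000 0.000 0.000
      vertex 17.000 0.000 0.000
      vertex 17.000 0.000 20.000
    endloop
  endfacet
  facet normal 0.0000 -1.0000 0.0000
    outer loop
      vertex 0.000 0.000 0.000
      vertex 17.000 0.000 20.000
      vertex 0.000 0.000 20.000
    endloop
  endfacet
  facet normal 0.0000 1.0000 0.0000
    outer loop
      vertex 17.000 20.000 20.000
      vertex 17.000 20.000 0.000
      vertex 0.000 20.000 0.000
    endloop
  endfacet
  facet normal 0.0000 1.0000 0.0000
    outer loop
      vertex 0.000 20.000 20.000
      vertex 17.000 20.000 20.000
      vertex 0.000 20.000 0.000
    endloop
  endfacet
  facet normal -1.0000 0.0000 0.0000
    outer loop
      vertex 0.000 20.000 20.000
      vertex 0.000 20.000 0.000
      vertex 0.000 0.000 0.000
    endloop
  endfacet
  facet normal -1.0000 0.0000 0.0000
    outer loop
      vertex 0.000 0.000 20.000
      vertex 0.000 20.000 20.000
      vertex 0.000 0.000 0.000
    endloop
  endfacet
  facet normal 1.0000 0.0000 0.0000
    outer loop
      vertex 17.000 0.000 0.000
      vertex 17.000 20.000 0.000
      vertex 17.000 20.000 20.000
    endloop
  endfacet
  facet normal 1.0000 0.0000 0.0000
    outer loop
      vertex 17.000 0.000 0.000
      vertex 17.000 20.000 20.000
      vertex 17.000 0.000 20.000
    endloop
  endfacet
endsolid part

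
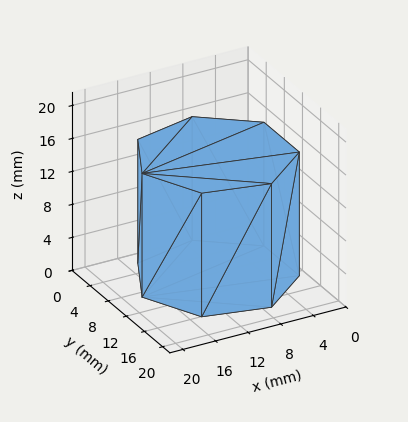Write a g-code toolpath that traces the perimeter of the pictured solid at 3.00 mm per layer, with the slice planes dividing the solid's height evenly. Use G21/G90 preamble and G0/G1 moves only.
Reading the render: the shape is a regular 7-sided prism (a cylinder approximated with 7 flat sides), circumscribed radius ≈ 9 mm, height ≈ 15 mm (dimensions read to the nearest mm from the axis ticks). For the g-code, the solid's height is divided into equal slices at the stated Δz and each level perimeter traced with G1 moves after a G0 lift.

; perimeter-only toolpath
G21 ; units = mm
G90 ; absolute positioning
G28 ; home
; layer 1
G0 Z3.00
G0 X18.00 Y9.00
G1 X14.61 Y16.04
G1 X7.00 Y17.77
G1 X0.89 Y12.90
G1 X0.89 Y5.10
G1 X7.00 Y0.23
G1 X14.61 Y1.96
G1 X18.00 Y9.00
; layer 2
G0 Z6.00
G0 X18.00 Y9.00
G1 X14.61 Y16.04
G1 X7.00 Y17.77
G1 X0.89 Y12.90
G1 X0.89 Y5.10
G1 X7.00 Y0.23
G1 X14.61 Y1.96
G1 X18.00 Y9.00
; layer 3
G0 Z9.00
G0 X18.00 Y9.00
G1 X14.61 Y16.04
G1 X7.00 Y17.77
G1 X0.89 Y12.90
G1 X0.89 Y5.10
G1 X7.00 Y0.23
G1 X14.61 Y1.96
G1 X18.00 Y9.00
; layer 4
G0 Z12.00
G0 X18.00 Y9.00
G1 X14.61 Y16.04
G1 X7.00 Y17.77
G1 X0.89 Y12.90
G1 X0.89 Y5.10
G1 X7.00 Y0.23
G1 X14.61 Y1.96
G1 X18.00 Y9.00
; layer 5
G0 Z15.00
G0 X18.00 Y9.00
G1 X14.61 Y16.04
G1 X7.00 Y17.77
G1 X0.89 Y12.90
G1 X0.89 Y5.10
G1 X7.00 Y0.23
G1 X14.61 Y1.96
G1 X18.00 Y9.00
M2 ; end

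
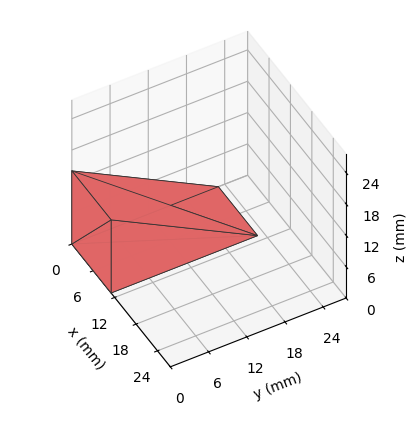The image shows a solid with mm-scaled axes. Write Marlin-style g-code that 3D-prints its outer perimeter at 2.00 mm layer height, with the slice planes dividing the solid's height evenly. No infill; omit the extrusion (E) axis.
Reading the render: the shape is a wedge (ramp): 11 × 23 mm base, rising to 14 mm along the y=0 edge and sloping linearly to z=0 at y=23 (dimensions read to the nearest mm from the axis ticks). For the g-code, the solid's height is divided into equal slices at the stated Δz and each level perimeter traced with G1 moves after a G0 lift.

; perimeter-only toolpath
G21 ; units = mm
G90 ; absolute positioning
G28 ; home
; layer 1
G0 Z2.00
G0 X0.00 Y0.00
G1 X11.00 Y0.00
G1 X11.00 Y19.71
G1 X0.00 Y19.71
G1 X0.00 Y0.00
; layer 2
G0 Z4.00
G0 X0.00 Y0.00
G1 X11.00 Y0.00
G1 X11.00 Y16.43
G1 X0.00 Y16.43
G1 X0.00 Y0.00
; layer 3
G0 Z6.00
G0 X0.00 Y0.00
G1 X11.00 Y0.00
G1 X11.00 Y13.14
G1 X0.00 Y13.14
G1 X0.00 Y0.00
; layer 4
G0 Z8.00
G0 X0.00 Y0.00
G1 X11.00 Y0.00
G1 X11.00 Y9.86
G1 X0.00 Y9.86
G1 X0.00 Y0.00
; layer 5
G0 Z10.00
G0 X0.00 Y0.00
G1 X11.00 Y0.00
G1 X11.00 Y6.57
G1 X0.00 Y6.57
G1 X0.00 Y0.00
; layer 6
G0 Z12.00
G0 X0.00 Y0.00
G1 X11.00 Y0.00
G1 X11.00 Y3.29
G1 X0.00 Y3.29
G1 X0.00 Y0.00
M2 ; end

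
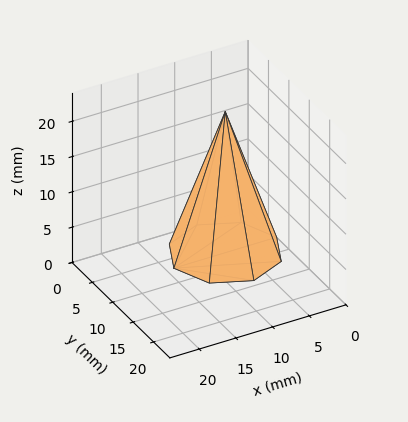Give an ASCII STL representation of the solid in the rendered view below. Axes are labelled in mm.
Reading the render: the shape is a regular 8-sided pyramid, base circumscribed radius ≈ 7 mm, apex at z ≈ 20 mm (dimensions read to the nearest mm from the axis ticks). For the STL, each face is triangulated and given an outward normal.

solid part
  facet normal 0.0000 0.0000 -1.0000
    outer loop
      vertex 7.0 14.0 0.0
      vertex 11.9 11.9 0.0
      vertex 14.0 7.0 0.0
    endloop
  endfacet
  facet normal 0.0000 0.0000 -1.0000
    outer loop
      vertex 2.1 11.9 0.0
      vertex 7.0 14.0 0.0
      vertex 14.0 7.0 0.0
    endloop
  endfacet
  facet normal 0.0000 0.0000 -1.0000
    outer loop
      vertex 0.0 7.0 0.0
      vertex 2.1 11.9 0.0
      vertex 14.0 7.0 0.0
    endloop
  endfacet
  facet normal 0.0000 0.0000 -1.0000
    outer loop
      vertex 2.1 2.1 0.0
      vertex 0.0 7.0 0.0
      vertex 14.0 7.0 0.0
    endloop
  endfacet
  facet normal 0.0000 0.0000 -1.0000
    outer loop
      vertex 7.0 0.0 0.0
      vertex 2.1 2.1 0.0
      vertex 14.0 7.0 0.0
    endloop
  endfacet
  facet normal 0.0000 0.0000 -1.0000
    outer loop
      vertex 11.9 2.1 0.0
      vertex 7.0 0.0 0.0
      vertex 14.0 7.0 0.0
    endloop
  endfacet
  facet normal 0.8750 0.3750 0.3062
    outer loop
      vertex 14.0 7.0 0.0
      vertex 11.9 11.9 0.0
      vertex 7.0 7.0 20.0
    endloop
  endfacet
  facet normal 0.3750 0.8750 0.3062
    outer loop
      vertex 11.9 11.9 0.0
      vertex 7.0 14.0 0.0
      vertex 7.0 7.0 20.0
    endloop
  endfacet
  facet normal -0.3750 0.8750 0.3062
    outer loop
      vertex 7.0 14.0 0.0
      vertex 2.1 11.9 0.0
      vertex 7.0 7.0 20.0
    endloop
  endfacet
  facet normal -0.8750 0.3750 0.3062
    outer loop
      vertex 2.1 11.9 0.0
      vertex 0.0 7.0 0.0
      vertex 7.0 7.0 20.0
    endloop
  endfacet
  facet normal -0.8750 -0.3750 0.3062
    outer loop
      vertex 0.0 7.0 0.0
      vertex 2.1 2.1 0.0
      vertex 7.0 7.0 20.0
    endloop
  endfacet
  facet normal -0.3750 -0.8750 0.3062
    outer loop
      vertex 2.1 2.1 0.0
      vertex 7.0 0.0 0.0
      vertex 7.0 7.0 20.0
    endloop
  endfacet
  facet normal 0.3750 -0.8750 0.3062
    outer loop
      vertex 7.0 0.0 0.0
      vertex 11.9 2.1 0.0
      vertex 7.0 7.0 20.0
    endloop
  endfacet
  facet normal 0.8750 -0.3750 0.3062
    outer loop
      vertex 11.9 2.1 0.0
      vertex 14.0 7.0 0.0
      vertex 7.0 7.0 20.0
    endloop
  endfacet
endsolid part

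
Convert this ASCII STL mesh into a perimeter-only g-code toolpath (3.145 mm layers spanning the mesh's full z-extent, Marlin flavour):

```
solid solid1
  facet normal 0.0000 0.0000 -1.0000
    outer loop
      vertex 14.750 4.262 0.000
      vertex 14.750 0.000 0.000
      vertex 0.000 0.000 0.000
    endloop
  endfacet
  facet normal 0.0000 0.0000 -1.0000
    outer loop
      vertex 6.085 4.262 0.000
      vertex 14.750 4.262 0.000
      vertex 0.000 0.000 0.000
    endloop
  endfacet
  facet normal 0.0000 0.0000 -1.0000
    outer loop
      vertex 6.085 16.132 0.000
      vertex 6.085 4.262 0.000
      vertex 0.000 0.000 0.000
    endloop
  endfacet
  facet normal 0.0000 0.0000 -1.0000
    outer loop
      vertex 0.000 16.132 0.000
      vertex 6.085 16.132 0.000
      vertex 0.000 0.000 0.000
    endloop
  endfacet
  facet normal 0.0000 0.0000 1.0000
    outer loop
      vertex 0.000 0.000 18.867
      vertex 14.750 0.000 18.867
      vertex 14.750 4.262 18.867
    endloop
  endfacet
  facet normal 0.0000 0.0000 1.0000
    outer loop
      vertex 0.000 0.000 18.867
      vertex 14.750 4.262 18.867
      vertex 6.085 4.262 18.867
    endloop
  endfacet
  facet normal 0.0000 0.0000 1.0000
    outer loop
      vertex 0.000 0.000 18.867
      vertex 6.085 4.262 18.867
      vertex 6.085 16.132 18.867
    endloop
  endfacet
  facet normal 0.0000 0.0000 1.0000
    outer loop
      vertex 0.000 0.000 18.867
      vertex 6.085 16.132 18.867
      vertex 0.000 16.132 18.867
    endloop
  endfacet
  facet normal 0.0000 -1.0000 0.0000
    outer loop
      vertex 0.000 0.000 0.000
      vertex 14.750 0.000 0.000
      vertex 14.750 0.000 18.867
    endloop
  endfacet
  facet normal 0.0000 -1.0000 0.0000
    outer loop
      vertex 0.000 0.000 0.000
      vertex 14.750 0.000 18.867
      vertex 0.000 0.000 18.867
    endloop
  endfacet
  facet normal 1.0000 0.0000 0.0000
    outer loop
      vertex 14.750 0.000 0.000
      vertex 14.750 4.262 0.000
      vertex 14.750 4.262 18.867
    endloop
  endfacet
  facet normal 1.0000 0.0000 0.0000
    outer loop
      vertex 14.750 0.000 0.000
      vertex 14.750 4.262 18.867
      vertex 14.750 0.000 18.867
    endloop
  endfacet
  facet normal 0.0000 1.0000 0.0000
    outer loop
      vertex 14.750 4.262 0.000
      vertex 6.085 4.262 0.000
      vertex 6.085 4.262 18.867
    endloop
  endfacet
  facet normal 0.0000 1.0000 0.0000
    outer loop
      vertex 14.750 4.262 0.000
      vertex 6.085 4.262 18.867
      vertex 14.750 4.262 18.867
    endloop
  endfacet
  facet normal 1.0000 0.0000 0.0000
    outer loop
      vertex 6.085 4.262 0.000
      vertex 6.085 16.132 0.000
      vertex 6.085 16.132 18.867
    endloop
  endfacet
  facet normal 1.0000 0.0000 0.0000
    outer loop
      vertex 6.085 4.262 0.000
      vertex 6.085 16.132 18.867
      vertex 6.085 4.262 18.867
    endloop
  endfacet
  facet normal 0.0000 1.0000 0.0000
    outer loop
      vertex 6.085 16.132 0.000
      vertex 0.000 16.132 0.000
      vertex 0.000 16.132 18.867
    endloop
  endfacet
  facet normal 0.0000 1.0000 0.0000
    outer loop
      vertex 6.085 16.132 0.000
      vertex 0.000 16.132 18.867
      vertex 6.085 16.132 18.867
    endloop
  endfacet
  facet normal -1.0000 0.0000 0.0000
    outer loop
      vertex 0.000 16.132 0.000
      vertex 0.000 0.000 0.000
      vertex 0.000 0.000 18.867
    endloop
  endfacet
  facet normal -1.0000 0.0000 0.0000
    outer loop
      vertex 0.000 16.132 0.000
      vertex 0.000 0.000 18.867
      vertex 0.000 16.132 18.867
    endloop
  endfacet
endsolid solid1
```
; perimeter-only toolpath
G21 ; units = mm
G90 ; absolute positioning
G28 ; home
; layer 1
G0 Z3.145
G0 X0.000 Y0.000
G1 X14.750 Y0.000
G1 X14.750 Y4.262
G1 X6.085 Y4.262
G1 X6.085 Y16.132
G1 X0.000 Y16.132
G1 X0.000 Y0.000
; layer 2
G0 Z6.289
G0 X0.000 Y0.000
G1 X14.750 Y0.000
G1 X14.750 Y4.262
G1 X6.085 Y4.262
G1 X6.085 Y16.132
G1 X0.000 Y16.132
G1 X0.000 Y0.000
; layer 3
G0 Z9.434
G0 X0.000 Y0.000
G1 X14.750 Y0.000
G1 X14.750 Y4.262
G1 X6.085 Y4.262
G1 X6.085 Y16.132
G1 X0.000 Y16.132
G1 X0.000 Y0.000
; layer 4
G0 Z12.578
G0 X0.000 Y0.000
G1 X14.750 Y0.000
G1 X14.750 Y4.262
G1 X6.085 Y4.262
G1 X6.085 Y16.132
G1 X0.000 Y16.132
G1 X0.000 Y0.000
; layer 5
G0 Z15.723
G0 X0.000 Y0.000
G1 X14.750 Y0.000
G1 X14.750 Y4.262
G1 X6.085 Y4.262
G1 X6.085 Y16.132
G1 X0.000 Y16.132
G1 X0.000 Y0.000
; layer 6
G0 Z18.867
G0 X0.000 Y0.000
G1 X14.750 Y0.000
G1 X14.750 Y4.262
G1 X6.085 Y4.262
G1 X6.085 Y16.132
G1 X0.000 Y16.132
G1 X0.000 Y0.000
M2 ; end

The solid is an L-shaped prism: outer 14.8 × 16.1 mm, arm thicknesses ≈ 4.26 mm (horizontal) and 6.08 mm (vertical), extruded 18.9 mm in z. Slicing at Δz = 3.145 mm — 6 equal slices spanning the solid's height, so layer i sits at z = i·h/6 — gives 6 non-empty perimeters. Each is a 6-segment closed polygon; G0 lifts to the layer z and rapids to the start vertex, then G1 traces the edges.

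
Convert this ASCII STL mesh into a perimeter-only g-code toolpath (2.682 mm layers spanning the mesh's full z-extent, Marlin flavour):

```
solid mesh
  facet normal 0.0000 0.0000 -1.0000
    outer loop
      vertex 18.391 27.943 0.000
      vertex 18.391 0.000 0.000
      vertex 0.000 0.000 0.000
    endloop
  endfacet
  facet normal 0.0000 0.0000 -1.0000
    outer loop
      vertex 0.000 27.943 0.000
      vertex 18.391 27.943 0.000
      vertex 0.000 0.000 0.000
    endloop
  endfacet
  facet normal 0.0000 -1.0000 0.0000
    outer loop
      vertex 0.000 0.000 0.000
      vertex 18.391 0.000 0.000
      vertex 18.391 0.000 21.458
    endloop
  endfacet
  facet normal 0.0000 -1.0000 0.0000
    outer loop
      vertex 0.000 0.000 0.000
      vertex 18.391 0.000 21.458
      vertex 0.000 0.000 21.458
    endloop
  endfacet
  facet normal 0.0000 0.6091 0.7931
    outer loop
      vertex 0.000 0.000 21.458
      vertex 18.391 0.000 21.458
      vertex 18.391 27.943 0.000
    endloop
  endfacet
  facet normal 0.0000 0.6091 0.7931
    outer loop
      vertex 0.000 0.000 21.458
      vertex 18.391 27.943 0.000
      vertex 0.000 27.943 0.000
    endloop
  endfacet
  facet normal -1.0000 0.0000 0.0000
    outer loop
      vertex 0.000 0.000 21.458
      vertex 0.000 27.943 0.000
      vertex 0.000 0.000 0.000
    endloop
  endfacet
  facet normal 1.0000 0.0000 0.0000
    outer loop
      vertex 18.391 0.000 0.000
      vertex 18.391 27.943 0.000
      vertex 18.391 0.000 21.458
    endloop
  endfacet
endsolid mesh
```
; perimeter-only toolpath
G21 ; units = mm
G90 ; absolute positioning
G28 ; home
; layer 1
G0 Z2.682
G0 X0.000 Y0.000
G1 X18.391 Y0.000
G1 X18.391 Y24.450
G1 X0.000 Y24.450
G1 X0.000 Y0.000
; layer 2
G0 Z5.364
G0 X0.000 Y0.000
G1 X18.391 Y0.000
G1 X18.391 Y20.957
G1 X0.000 Y20.957
G1 X0.000 Y0.000
; layer 3
G0 Z8.047
G0 X0.000 Y0.000
G1 X18.391 Y0.000
G1 X18.391 Y17.464
G1 X0.000 Y17.464
G1 X0.000 Y0.000
; layer 4
G0 Z10.729
G0 X0.000 Y0.000
G1 X18.391 Y0.000
G1 X18.391 Y13.972
G1 X0.000 Y13.972
G1 X0.000 Y0.000
; layer 5
G0 Z13.411
G0 X0.000 Y0.000
G1 X18.391 Y0.000
G1 X18.391 Y10.479
G1 X0.000 Y10.479
G1 X0.000 Y0.000
; layer 6
G0 Z16.093
G0 X0.000 Y0.000
G1 X18.391 Y0.000
G1 X18.391 Y6.986
G1 X0.000 Y6.986
G1 X0.000 Y0.000
; layer 7
G0 Z18.776
G0 X0.000 Y0.000
G1 X18.391 Y0.000
G1 X18.391 Y3.493
G1 X0.000 Y3.493
G1 X0.000 Y0.000
M2 ; end

The solid is a wedge (ramp): 18.4 × 27.9 mm base, rising to 21.5 mm along the y=0 edge and sloping linearly to z=0 at y=27.9. Slicing at Δz = 2.682 mm — 8 equal slices spanning the solid's height, so layer i sits at z = i·h/8 — gives 7 non-empty perimeters. Each is a 4-segment closed polygon; G0 lifts to the layer z and rapids to the start vertex, then G1 traces the edges. The cross-section shrinks linearly with z (the slice at the apex is degenerate and omitted).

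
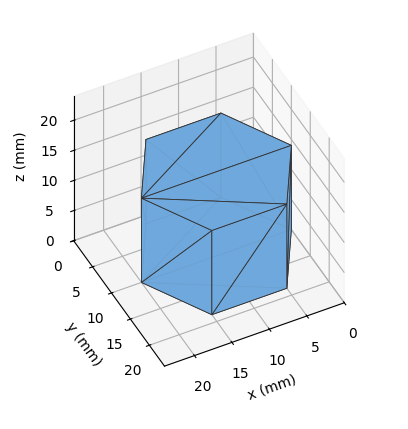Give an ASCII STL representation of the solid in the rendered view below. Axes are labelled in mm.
Reading the render: the shape is a regular 6-sided prism (a cylinder approximated with 6 flat sides), circumscribed radius ≈ 10 mm, height ≈ 14 mm (dimensions read to the nearest mm from the axis ticks). For the STL, each face is triangulated and given an outward normal.

solid part
  facet normal 0.0000 0.0000 -1.0000
    outer loop
      vertex 5.0 18.7 0.0
      vertex 15.0 18.7 0.0
      vertex 20.0 10.0 0.0
    endloop
  endfacet
  facet normal 0.0000 0.0000 -1.0000
    outer loop
      vertex 0.0 10.0 0.0
      vertex 5.0 18.7 0.0
      vertex 20.0 10.0 0.0
    endloop
  endfacet
  facet normal 0.0000 0.0000 -1.0000
    outer loop
      vertex 5.0 1.3 0.0
      vertex 0.0 10.0 0.0
      vertex 20.0 10.0 0.0
    endloop
  endfacet
  facet normal 0.0000 0.0000 -1.0000
    outer loop
      vertex 15.0 1.3 0.0
      vertex 5.0 1.3 0.0
      vertex 20.0 10.0 0.0
    endloop
  endfacet
  facet normal 0.0000 0.0000 1.0000
    outer loop
      vertex 20.0 10.0 14.0
      vertex 15.0 18.7 14.0
      vertex 5.0 18.7 14.0
    endloop
  endfacet
  facet normal 0.0000 0.0000 1.0000
    outer loop
      vertex 20.0 10.0 14.0
      vertex 5.0 18.7 14.0
      vertex 0.0 10.0 14.0
    endloop
  endfacet
  facet normal 0.0000 0.0000 1.0000
    outer loop
      vertex 20.0 10.0 14.0
      vertex 0.0 10.0 14.0
      vertex 5.0 1.3 14.0
    endloop
  endfacet
  facet normal 0.0000 0.0000 1.0000
    outer loop
      vertex 20.0 10.0 14.0
      vertex 5.0 1.3 14.0
      vertex 15.0 1.3 14.0
    endloop
  endfacet
  facet normal 0.8670 0.4983 0.0000
    outer loop
      vertex 20.0 10.0 0.0
      vertex 15.0 18.7 0.0
      vertex 15.0 18.7 14.0
    endloop
  endfacet
  facet normal 0.8670 0.4983 0.0000
    outer loop
      vertex 20.0 10.0 0.0
      vertex 15.0 18.7 14.0
      vertex 20.0 10.0 14.0
    endloop
  endfacet
  facet normal 0.0000 1.0000 0.0000
    outer loop
      vertex 15.0 18.7 0.0
      vertex 5.0 18.7 0.0
      vertex 5.0 18.7 14.0
    endloop
  endfacet
  facet normal 0.0000 1.0000 0.0000
    outer loop
      vertex 15.0 18.7 0.0
      vertex 5.0 18.7 14.0
      vertex 15.0 18.7 14.0
    endloop
  endfacet
  facet normal -0.8670 0.4983 0.0000
    outer loop
      vertex 5.0 18.7 0.0
      vertex 0.0 10.0 0.0
      vertex 0.0 10.0 14.0
    endloop
  endfacet
  facet normal -0.8670 0.4983 0.0000
    outer loop
      vertex 5.0 18.7 0.0
      vertex 0.0 10.0 14.0
      vertex 5.0 18.7 14.0
    endloop
  endfacet
  facet normal -0.8670 -0.4983 0.0000
    outer loop
      vertex 0.0 10.0 0.0
      vertex 5.0 1.3 0.0
      vertex 5.0 1.3 14.0
    endloop
  endfacet
  facet normal -0.8670 -0.4983 0.0000
    outer loop
      vertex 0.0 10.0 0.0
      vertex 5.0 1.3 14.0
      vertex 0.0 10.0 14.0
    endloop
  endfacet
  facet normal 0.0000 -1.0000 0.0000
    outer loop
      vertex 5.0 1.3 0.0
      vertex 15.0 1.3 0.0
      vertex 15.0 1.3 14.0
    endloop
  endfacet
  facet normal 0.0000 -1.0000 0.0000
    outer loop
      vertex 5.0 1.3 0.0
      vertex 15.0 1.3 14.0
      vertex 5.0 1.3 14.0
    endloop
  endfacet
  facet normal 0.8670 -0.4983 0.0000
    outer loop
      vertex 15.0 1.3 0.0
      vertex 20.0 10.0 0.0
      vertex 20.0 10.0 14.0
    endloop
  endfacet
  facet normal 0.8670 -0.4983 0.0000
    outer loop
      vertex 15.0 1.3 0.0
      vertex 20.0 10.0 14.0
      vertex 15.0 1.3 14.0
    endloop
  endfacet
endsolid part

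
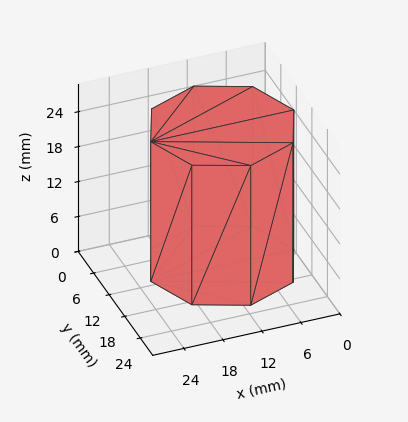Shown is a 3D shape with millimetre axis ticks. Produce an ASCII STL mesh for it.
Reading the render: the shape is a regular 8-sided prism (a cylinder approximated with 8 flat sides), circumscribed radius ≈ 11 mm, height ≈ 24 mm (dimensions read to the nearest mm from the axis ticks). For the STL, each face is triangulated and given an outward normal.

solid part
  facet normal 0.0000 0.0000 -1.0000
    outer loop
      vertex 11.00 22.00 0.00
      vertex 18.78 18.78 0.00
      vertex 22.00 11.00 0.00
    endloop
  endfacet
  facet normal 0.0000 0.0000 -1.0000
    outer loop
      vertex 3.22 18.78 0.00
      vertex 11.00 22.00 0.00
      vertex 22.00 11.00 0.00
    endloop
  endfacet
  facet normal 0.0000 0.0000 -1.0000
    outer loop
      vertex 0.00 11.00 0.00
      vertex 3.22 18.78 0.00
      vertex 22.00 11.00 0.00
    endloop
  endfacet
  facet normal 0.0000 0.0000 -1.0000
    outer loop
      vertex 3.22 3.22 0.00
      vertex 0.00 11.00 0.00
      vertex 22.00 11.00 0.00
    endloop
  endfacet
  facet normal 0.0000 0.0000 -1.0000
    outer loop
      vertex 11.00 0.00 0.00
      vertex 3.22 3.22 0.00
      vertex 22.00 11.00 0.00
    endloop
  endfacet
  facet normal 0.0000 0.0000 -1.0000
    outer loop
      vertex 18.78 3.22 0.00
      vertex 11.00 0.00 0.00
      vertex 22.00 11.00 0.00
    endloop
  endfacet
  facet normal 0.0000 0.0000 1.0000
    outer loop
      vertex 22.00 11.00 24.00
      vertex 18.78 18.78 24.00
      vertex 11.00 22.00 24.00
    endloop
  endfacet
  facet normal 0.0000 0.0000 1.0000
    outer loop
      vertex 22.00 11.00 24.00
      vertex 11.00 22.00 24.00
      vertex 3.22 18.78 24.00
    endloop
  endfacet
  facet normal 0.0000 0.0000 1.0000
    outer loop
      vertex 22.00 11.00 24.00
      vertex 3.22 18.78 24.00
      vertex 0.00 11.00 24.00
    endloop
  endfacet
  facet normal 0.0000 0.0000 1.0000
    outer loop
      vertex 22.00 11.00 24.00
      vertex 0.00 11.00 24.00
      vertex 3.22 3.22 24.00
    endloop
  endfacet
  facet normal 0.0000 0.0000 1.0000
    outer loop
      vertex 22.00 11.00 24.00
      vertex 3.22 3.22 24.00
      vertex 11.00 0.00 24.00
    endloop
  endfacet
  facet normal 0.0000 0.0000 1.0000
    outer loop
      vertex 22.00 11.00 24.00
      vertex 11.00 0.00 24.00
      vertex 18.78 3.22 24.00
    endloop
  endfacet
  facet normal 0.9240 0.3824 0.0000
    outer loop
      vertex 22.00 11.00 0.00
      vertex 18.78 18.78 0.00
      vertex 18.78 18.78 24.00
    endloop
  endfacet
  facet normal 0.9240 0.3824 0.0000
    outer loop
      vertex 22.00 11.00 0.00
      vertex 18.78 18.78 24.00
      vertex 22.00 11.00 24.00
    endloop
  endfacet
  facet normal 0.3824 0.9240 0.0000
    outer loop
      vertex 18.78 18.78 0.00
      vertex 11.00 22.00 0.00
      vertex 11.00 22.00 24.00
    endloop
  endfacet
  facet normal 0.3824 0.9240 0.0000
    outer loop
      vertex 18.78 18.78 0.00
      vertex 11.00 22.00 24.00
      vertex 18.78 18.78 24.00
    endloop
  endfacet
  facet normal -0.3824 0.9240 0.0000
    outer loop
      vertex 11.00 22.00 0.00
      vertex 3.22 18.78 0.00
      vertex 3.22 18.78 24.00
    endloop
  endfacet
  facet normal -0.3824 0.9240 0.0000
    outer loop
      vertex 11.00 22.00 0.00
      vertex 3.22 18.78 24.00
      vertex 11.00 22.00 24.00
    endloop
  endfacet
  facet normal -0.9240 0.3824 0.0000
    outer loop
      vertex 3.22 18.78 0.00
      vertex 0.00 11.00 0.00
      vertex 0.00 11.00 24.00
    endloop
  endfacet
  facet normal -0.9240 0.3824 0.0000
    outer loop
      vertex 3.22 18.78 0.00
      vertex 0.00 11.00 24.00
      vertex 3.22 18.78 24.00
    endloop
  endfacet
  facet normal -0.9240 -0.3824 0.0000
    outer loop
      vertex 0.00 11.00 0.00
      vertex 3.22 3.22 0.00
      vertex 3.22 3.22 24.00
    endloop
  endfacet
  facet normal -0.9240 -0.3824 0.0000
    outer loop
      vertex 0.00 11.00 0.00
      vertex 3.22 3.22 24.00
      vertex 0.00 11.00 24.00
    endloop
  endfacet
  facet normal -0.3824 -0.9240 0.0000
    outer loop
      vertex 3.22 3.22 0.00
      vertex 11.00 0.00 0.00
      vertex 11.00 0.00 24.00
    endloop
  endfacet
  facet normal -0.3824 -0.9240 0.0000
    outer loop
      vertex 3.22 3.22 0.00
      vertex 11.00 0.00 24.00
      vertex 3.22 3.22 24.00
    endloop
  endfacet
  facet normal 0.3824 -0.9240 0.0000
    outer loop
      vertex 11.00 0.00 0.00
      vertex 18.78 3.22 0.00
      vertex 18.78 3.22 24.00
    endloop
  endfacet
  facet normal 0.3824 -0.9240 0.0000
    outer loop
      vertex 11.00 0.00 0.00
      vertex 18.78 3.22 24.00
      vertex 11.00 0.00 24.00
    endloop
  endfacet
  facet normal 0.9240 -0.3824 0.0000
    outer loop
      vertex 18.78 3.22 0.00
      vertex 22.00 11.00 0.00
      vertex 22.00 11.00 24.00
    endloop
  endfacet
  facet normal 0.9240 -0.3824 0.0000
    outer loop
      vertex 18.78 3.22 0.00
      vertex 22.00 11.00 24.00
      vertex 18.78 3.22 24.00
    endloop
  endfacet
endsolid part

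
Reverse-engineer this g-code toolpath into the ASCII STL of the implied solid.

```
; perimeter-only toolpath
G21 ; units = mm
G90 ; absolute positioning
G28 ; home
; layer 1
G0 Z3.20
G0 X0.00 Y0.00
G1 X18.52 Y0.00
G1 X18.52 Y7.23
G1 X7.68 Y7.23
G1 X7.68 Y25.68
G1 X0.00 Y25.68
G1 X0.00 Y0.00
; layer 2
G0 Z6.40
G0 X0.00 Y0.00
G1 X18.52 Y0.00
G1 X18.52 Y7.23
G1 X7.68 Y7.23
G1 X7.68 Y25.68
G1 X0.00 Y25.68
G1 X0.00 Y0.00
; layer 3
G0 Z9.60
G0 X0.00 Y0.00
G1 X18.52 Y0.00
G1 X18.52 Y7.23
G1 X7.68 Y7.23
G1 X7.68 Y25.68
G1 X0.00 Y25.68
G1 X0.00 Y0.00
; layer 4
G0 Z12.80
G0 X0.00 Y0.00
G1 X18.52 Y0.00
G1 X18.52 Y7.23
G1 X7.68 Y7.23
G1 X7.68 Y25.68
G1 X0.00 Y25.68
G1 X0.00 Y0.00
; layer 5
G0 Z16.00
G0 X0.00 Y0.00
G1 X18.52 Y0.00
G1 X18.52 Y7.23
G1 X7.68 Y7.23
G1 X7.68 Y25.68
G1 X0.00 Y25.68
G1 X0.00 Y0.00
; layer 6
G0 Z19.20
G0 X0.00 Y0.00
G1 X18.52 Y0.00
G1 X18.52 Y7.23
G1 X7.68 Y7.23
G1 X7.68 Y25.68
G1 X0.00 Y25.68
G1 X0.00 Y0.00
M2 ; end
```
solid part
  facet normal 0.0000 0.0000 -1.0000
    outer loop
      vertex 18.52 7.23 0.00
      vertex 18.52 0.00 0.00
      vertex 0.00 0.00 0.00
    endloop
  endfacet
  facet normal 0.0000 0.0000 -1.0000
    outer loop
      vertex 7.68 7.23 0.00
      vertex 18.52 7.23 0.00
      vertex 0.00 0.00 0.00
    endloop
  endfacet
  facet normal 0.0000 0.0000 -1.0000
    outer loop
      vertex 7.68 25.68 0.00
      vertex 7.68 7.23 0.00
      vertex 0.00 0.00 0.00
    endloop
  endfacet
  facet normal 0.0000 0.0000 -1.0000
    outer loop
      vertex 0.00 25.68 0.00
      vertex 7.68 25.68 0.00
      vertex 0.00 0.00 0.00
    endloop
  endfacet
  facet normal 0.0000 0.0000 1.0000
    outer loop
      vertex 0.00 0.00 19.20
      vertex 18.52 0.00 19.20
      vertex 18.52 7.23 19.20
    endloop
  endfacet
  facet normal 0.0000 0.0000 1.0000
    outer loop
      vertex 0.00 0.00 19.20
      vertex 18.52 7.23 19.20
      vertex 7.68 7.23 19.20
    endloop
  endfacet
  facet normal 0.0000 0.0000 1.0000
    outer loop
      vertex 0.00 0.00 19.20
      vertex 7.68 7.23 19.20
      vertex 7.68 25.68 19.20
    endloop
  endfacet
  facet normal 0.0000 0.0000 1.0000
    outer loop
      vertex 0.00 0.00 19.20
      vertex 7.68 25.68 19.20
      vertex 0.00 25.68 19.20
    endloop
  endfacet
  facet normal 0.0000 -1.0000 0.0000
    outer loop
      vertex 0.00 0.00 0.00
      vertex 18.52 0.00 0.00
      vertex 18.52 0.00 19.20
    endloop
  endfacet
  facet normal 0.0000 -1.0000 0.0000
    outer loop
      vertex 0.00 0.00 0.00
      vertex 18.52 0.00 19.20
      vertex 0.00 0.00 19.20
    endloop
  endfacet
  facet normal 1.0000 0.0000 0.0000
    outer loop
      vertex 18.52 0.00 0.00
      vertex 18.52 7.23 0.00
      vertex 18.52 7.23 19.20
    endloop
  endfacet
  facet normal 1.0000 0.0000 0.0000
    outer loop
      vertex 18.52 0.00 0.00
      vertex 18.52 7.23 19.20
      vertex 18.52 0.00 19.20
    endloop
  endfacet
  facet normal 0.0000 1.0000 0.0000
    outer loop
      vertex 18.52 7.23 0.00
      vertex 7.68 7.23 0.00
      vertex 7.68 7.23 19.20
    endloop
  endfacet
  facet normal 0.0000 1.0000 0.0000
    outer loop
      vertex 18.52 7.23 0.00
      vertex 7.68 7.23 19.20
      vertex 18.52 7.23 19.20
    endloop
  endfacet
  facet normal 1.0000 0.0000 0.0000
    outer loop
      vertex 7.68 7.23 0.00
      vertex 7.68 25.68 0.00
      vertex 7.68 25.68 19.20
    endloop
  endfacet
  facet normal 1.0000 0.0000 0.0000
    outer loop
      vertex 7.68 7.23 0.00
      vertex 7.68 25.68 19.20
      vertex 7.68 7.23 19.20
    endloop
  endfacet
  facet normal 0.0000 1.0000 0.0000
    outer loop
      vertex 7.68 25.68 0.00
      vertex 0.00 25.68 0.00
      vertex 0.00 25.68 19.20
    endloop
  endfacet
  facet normal 0.0000 1.0000 0.0000
    outer loop
      vertex 7.68 25.68 0.00
      vertex 0.00 25.68 19.20
      vertex 7.68 25.68 19.20
    endloop
  endfacet
  facet normal -1.0000 0.0000 0.0000
    outer loop
      vertex 0.00 25.68 0.00
      vertex 0.00 0.00 0.00
      vertex 0.00 0.00 19.20
    endloop
  endfacet
  facet normal -1.0000 0.0000 0.0000
    outer loop
      vertex 0.00 25.68 0.00
      vertex 0.00 0.00 19.20
      vertex 0.00 25.68 19.20
    endloop
  endfacet
endsolid part

The G0 Z moves step by Δz≈3.20 mm. Every layer's G1 loop is the same polygon, so the solid is a straight extrusion of it from z=0 to z≈19.2. Closing with flat bottom and top caps and triangulating gives 20 facets — an L-shaped prism: outer 18.5 × 25.7 mm, arm thicknesses ≈ 7.23 mm (horizontal) and 7.68 mm (vertical), extruded 19.2 mm in z.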